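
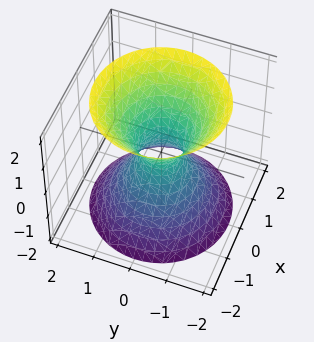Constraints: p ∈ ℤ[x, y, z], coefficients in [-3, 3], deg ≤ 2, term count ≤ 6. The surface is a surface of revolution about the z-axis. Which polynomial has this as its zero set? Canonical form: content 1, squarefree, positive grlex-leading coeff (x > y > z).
The degree is 2 — no degree-1 surface has this shape.
Symmetries: rotational symmetry about the z-axis ⇒ p depends on x, y only through x² + y².
Observable constraints: a circular section at z = 1 has radius exactly 1; the surface avoids every integer z-axis point in the box.
Matching integer coefficients to the picture gives p.

3*x^2 + 3*y^2 - 2*z^2 - 1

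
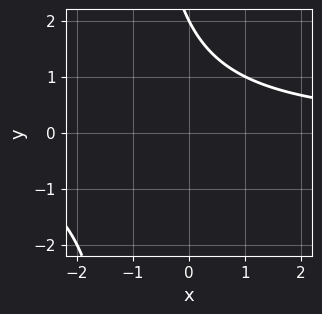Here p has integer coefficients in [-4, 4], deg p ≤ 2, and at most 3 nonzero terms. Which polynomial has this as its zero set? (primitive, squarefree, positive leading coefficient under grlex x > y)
(a) The degree is 2 — the shape is more complex than any degree-1 curve.
(b) From the axis intercepts and sections: it misses every integer gridline on the x-axis; it meets the y-axis at y = 2 (among the integer gridlines).
(c) The integer polynomial consistent with all of this is the stated p.

x*y + y - 2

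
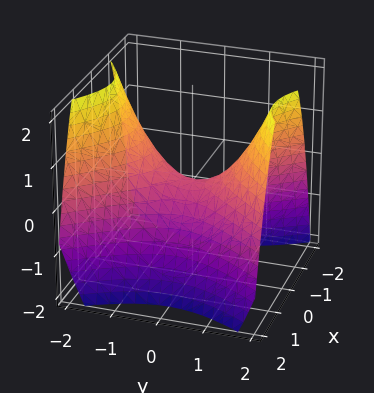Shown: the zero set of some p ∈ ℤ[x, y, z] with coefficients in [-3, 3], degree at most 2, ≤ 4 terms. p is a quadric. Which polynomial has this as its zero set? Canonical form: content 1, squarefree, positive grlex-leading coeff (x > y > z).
(a) The degree is 2 — a saddle surface; a quadric.
(b) Symmetries: mirror symmetry x ↦ −x ⇒ only even powers of x; it's symmetric under y → −y, forcing even powers of y.
(c) From the visible intercepts: it crosses the y-axis at the gridline y = 0; one z-axis crossing is at z = 0; it crosses the x-axis at the gridline x = 0.
(d) Together with the visible shape, these determine p as stated.

3*x^2 - 2*y^2 + 3*z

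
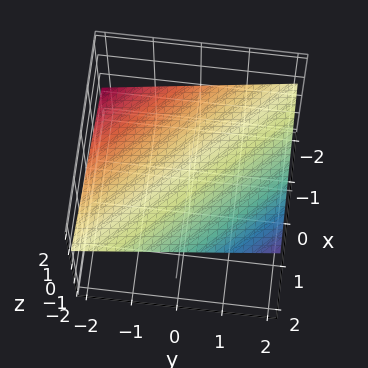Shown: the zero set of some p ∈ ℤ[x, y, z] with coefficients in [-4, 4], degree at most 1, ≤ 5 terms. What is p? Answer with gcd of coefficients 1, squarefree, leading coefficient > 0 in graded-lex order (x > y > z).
x + y - 3*z + 2

(a) Degree: the surface is flat (a plane), so deg p = 1.
(b) Reading off the gridlines: it crosses the x-axis at the gridline x = -2; one y-axis crossing is at y = -2.
(c) Assembling these constraints gives the stated polynomial.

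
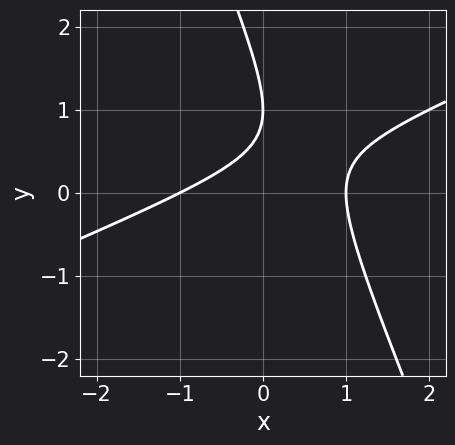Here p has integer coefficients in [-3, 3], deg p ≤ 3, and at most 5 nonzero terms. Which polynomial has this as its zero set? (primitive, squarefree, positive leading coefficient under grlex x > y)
x^2 - 2*x*y - y^2 + 2*y - 1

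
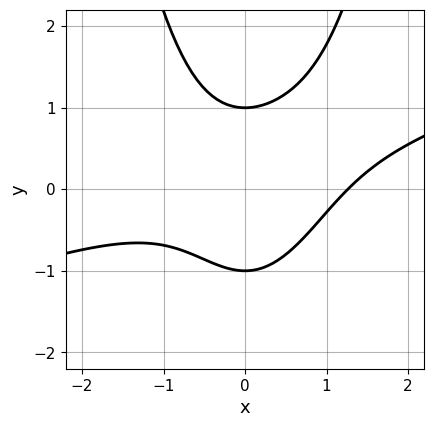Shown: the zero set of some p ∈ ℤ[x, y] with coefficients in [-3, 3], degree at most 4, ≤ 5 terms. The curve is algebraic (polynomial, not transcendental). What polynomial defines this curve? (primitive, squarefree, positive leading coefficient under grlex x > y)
x^3 - 3*x^2*y + 2*y^2 - 2

First, the degree is 3 — the shape is more complex than any degree-2 curve.
Then, from the axis intercepts and sections: among the integer gridlines, it crosses the y-axis at y ∈ {-1, 1}.
Finally, assembling these constraints gives the stated polynomial.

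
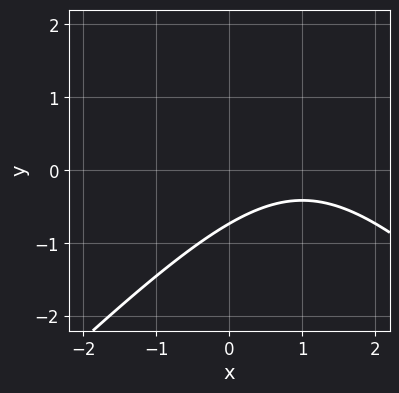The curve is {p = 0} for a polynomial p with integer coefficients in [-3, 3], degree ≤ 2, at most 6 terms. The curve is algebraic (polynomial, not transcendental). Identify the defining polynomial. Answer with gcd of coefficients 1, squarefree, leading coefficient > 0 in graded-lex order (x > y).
x^2 - y^2 - 2*x + 2*y + 2

1. Degree: no degree-1 curve has this shape, so deg p = 2.
2. Reading off the gridlines: the curve avoids every integer x-axis point in the box.
3. Assembling these constraints gives the stated polynomial.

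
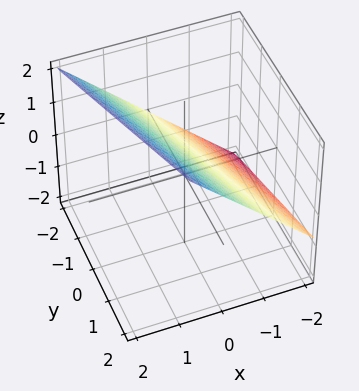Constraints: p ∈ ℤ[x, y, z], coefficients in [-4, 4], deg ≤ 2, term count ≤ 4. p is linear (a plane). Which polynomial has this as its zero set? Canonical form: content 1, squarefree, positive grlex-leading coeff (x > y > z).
1. deg p = 1. Every cross-section is a straight line — this is a plane.
2. Observable constraints: it crosses the y-axis at the gridline y = -2.
3. Matching integer coefficients to the picture gives p.

3*x + y - 3*z + 2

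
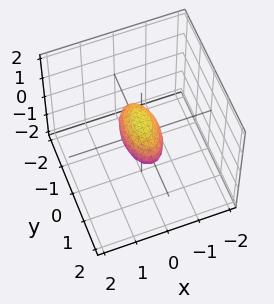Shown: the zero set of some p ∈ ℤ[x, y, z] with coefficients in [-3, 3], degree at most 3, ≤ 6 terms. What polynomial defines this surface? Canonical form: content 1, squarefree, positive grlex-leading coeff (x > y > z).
3*x^2 + y^2 + 2*z^2 - 1

1. The degree is 2 — bounded and convex; a quadric.
2. Symmetries: it's symmetric under x → −x, forcing even powers of x; it's symmetric under y → −y, forcing even powers of y; mirror symmetry z ↦ −z ⇒ only even powers of z.
3. Reading off the gridlines: among the integer gridlines, it crosses the y-axis at y ∈ {-1, 1}.
4. These observations pin down the coefficients.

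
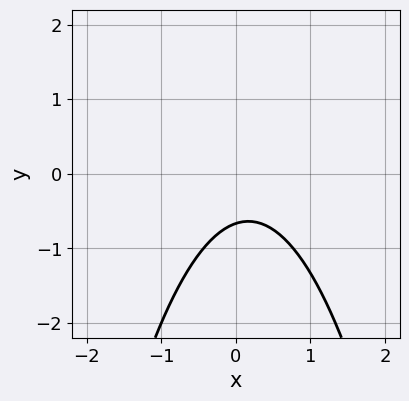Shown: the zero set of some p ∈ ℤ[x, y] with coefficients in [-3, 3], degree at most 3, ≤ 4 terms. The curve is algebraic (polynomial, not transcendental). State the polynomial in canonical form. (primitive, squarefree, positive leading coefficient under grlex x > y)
First, degree: no degree-1 curve has this shape, so deg p = 2.
Then, reading off the gridlines: it misses every integer gridline on the x-axis.
Finally, assembling these constraints gives the stated polynomial.

3*x^2 - x + 3*y + 2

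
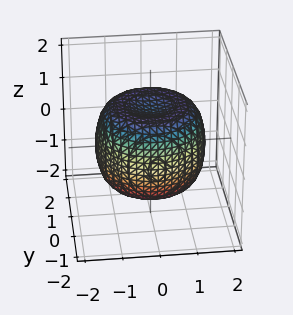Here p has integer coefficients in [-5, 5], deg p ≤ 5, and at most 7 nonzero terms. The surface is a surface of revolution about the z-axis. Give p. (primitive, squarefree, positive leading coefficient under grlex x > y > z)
2*x^4 + 4*x^2*y^2 + 2*y^4 - 3*x^2 - 3*y^2 + 3*z^2 - 3

(a) The degree is 4 — no degree-3 surface has this shape.
(b) Symmetry: every cross-section ⟂ z is a circle, so x, y appear only via x² + y².
(c) From the axis intercepts and sections: a circular section at z = -1 has radius between 1 and 2; among the integer gridlines, it crosses the z-axis at z ∈ {-1, 1}.
(d) The integer polynomial consistent with all of this is the stated p.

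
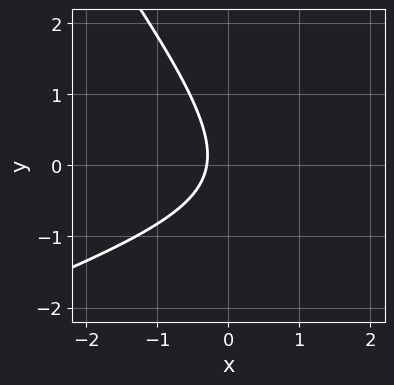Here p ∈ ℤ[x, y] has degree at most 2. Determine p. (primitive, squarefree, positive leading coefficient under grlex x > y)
(a) The degree is 2 — no degree-1 curve has this shape.
(b) Reading off the gridlines: it misses every integer gridline on the y-axis.
(c) The integer polynomial consistent with all of this is the stated p.

x^2 - 2*x*y - 2*y^2 - 3*x - 1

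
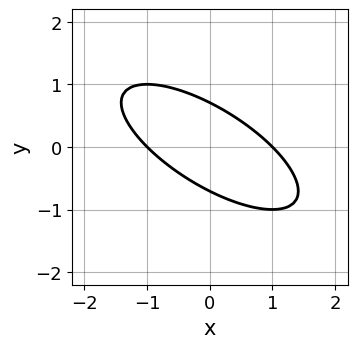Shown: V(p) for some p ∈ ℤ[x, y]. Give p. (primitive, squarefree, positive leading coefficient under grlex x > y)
x^2 + 2*x*y + 2*y^2 - 1

First, the degree is 2 — the shape is more complex than any degree-1 curve.
Then, reading off the gridlines: among the integer gridlines, it crosses the x-axis at x ∈ {-1, 1}.
Finally, fitting integer coefficients to these (and the overall shape) gives p.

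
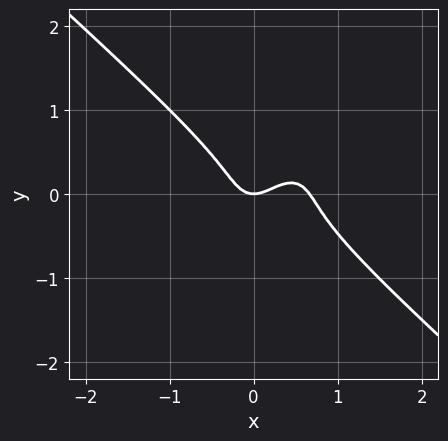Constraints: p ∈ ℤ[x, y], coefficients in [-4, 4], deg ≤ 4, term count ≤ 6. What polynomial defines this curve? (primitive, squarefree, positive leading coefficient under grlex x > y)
(a) deg p = 3. The shape is more complex than any degree-2 curve.
(b) Checking where it meets the axes: it crosses the y-axis at the gridline y = 0; one x-axis crossing is at x = 0.
(c) Solving for integer coefficients yields p as stated.

3*x^3 - x*y^2 + 3*y^3 - 2*x^2 + y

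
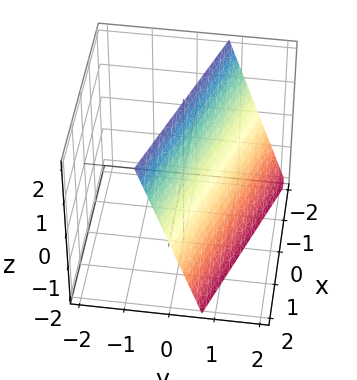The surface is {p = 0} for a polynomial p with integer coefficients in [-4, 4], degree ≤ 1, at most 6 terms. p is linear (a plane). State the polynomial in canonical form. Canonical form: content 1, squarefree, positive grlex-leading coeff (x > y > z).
(a) The degree is 1 — the surface is flat (a plane).
(b) Observable constraints: it meets the x-axis at x = 2 (among the integer gridlines); it crosses the z-axis at the gridline z = 2.
(c) Fitting integer coefficients to these (and the overall shape) gives p.

x + 3*y + z - 2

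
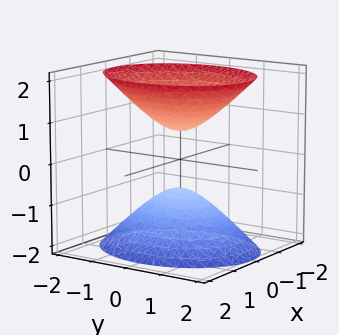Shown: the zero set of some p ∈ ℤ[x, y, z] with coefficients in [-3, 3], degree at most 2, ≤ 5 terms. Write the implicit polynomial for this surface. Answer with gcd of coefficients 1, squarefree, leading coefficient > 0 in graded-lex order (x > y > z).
3*x^2 + 2*y^2 - 2*z^2 + 1

First, I count 2 distinct pieces. They look like related sheets of one shape, so recover p as a whole.
Then, the degree is 2 — two sheets facing apart; a quadric.
Next, symmetries: mirror symmetry z ↦ −z ⇒ only even powers of z; mirror symmetry y ↦ −y ⇒ only even powers of y; mirror symmetry x ↦ −x ⇒ only even powers of x.
Then, against the integer gridlines: the surface avoids every integer y-axis point in the box; it misses every integer gridline on the x-axis.
Finally, assembling these constraints gives the stated polynomial.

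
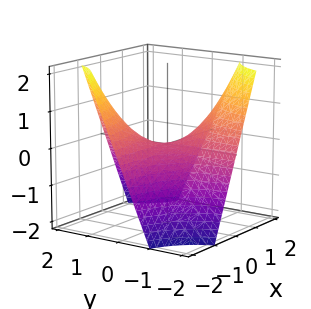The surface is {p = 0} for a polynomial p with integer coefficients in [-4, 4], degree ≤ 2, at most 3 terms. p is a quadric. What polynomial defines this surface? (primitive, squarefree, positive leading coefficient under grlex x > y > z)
Degree: a hyperbolic paraboloid; a quadric, so deg p = 2.
From the axis intercepts and sections: one z-axis crossing is at z = 0; every point of the y-axis in the box is on the surface; the visible x-axis segment lies entirely on the surface.
Assembling these constraints gives the stated polynomial.

x*y + z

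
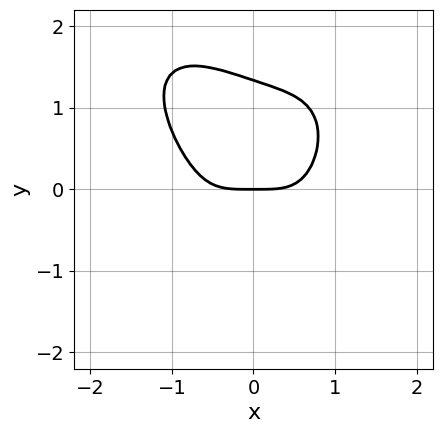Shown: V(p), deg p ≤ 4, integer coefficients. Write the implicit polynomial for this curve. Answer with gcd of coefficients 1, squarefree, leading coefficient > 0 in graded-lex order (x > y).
3*x^4 + 2*y^4 + 2*x*y^2 - y^3 - 3*y

First, degree: a generic line meets the curve in up to 4 points, so deg p = 4.
Next, observable constraints: it crosses the x-axis at the gridline x = 0; it meets the y-axis at y = 0 (among the integer gridlines).
Finally, together with the visible shape, these determine p as stated.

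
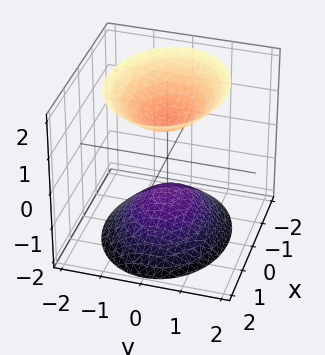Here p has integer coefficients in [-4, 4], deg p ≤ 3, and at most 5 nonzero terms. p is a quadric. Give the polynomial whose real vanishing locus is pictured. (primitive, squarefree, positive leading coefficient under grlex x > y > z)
(a) There are 2 components.
(b) The degree is 2 — two sheets facing apart; a quadric.
(c) Symmetries: the z ↦ −z reflection is a symmetry, so z appears only in even powers; it's symmetric under y → −y, forcing even powers of y; mirror symmetry x ↦ −x ⇒ only even powers of x.
(d) From the axis intercepts and sections: the z-axis gridline crossings are at z ∈ {-1, 1}; the surface avoids every integer x-axis point in the box; the surface avoids every integer y-axis point in the box.
(e) These observations pin down the coefficients.

2*x^2 + 3*y^2 - 2*z^2 + 2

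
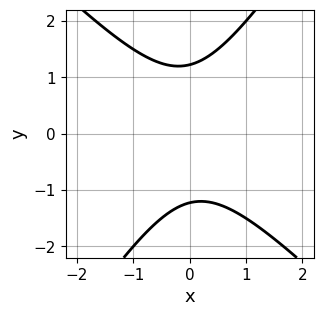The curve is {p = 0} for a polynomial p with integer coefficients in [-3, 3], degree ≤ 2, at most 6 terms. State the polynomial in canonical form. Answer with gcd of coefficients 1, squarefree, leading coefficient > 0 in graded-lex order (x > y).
3*x^2 + x*y - 2*y^2 + 3

(a) The degree is 2 — the shape is more complex than any degree-1 curve.
(b) From the visible intercepts: the curve avoids every integer x-axis point in the box.
(c) Solving for integer coefficients yields p as stated.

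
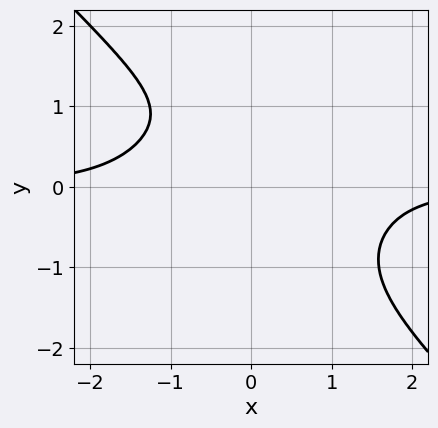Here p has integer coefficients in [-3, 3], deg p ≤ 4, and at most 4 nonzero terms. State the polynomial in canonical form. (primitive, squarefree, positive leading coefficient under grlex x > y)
(a) deg p = 4. No degree-3 curve has this shape.
(b) From the axis intercepts and sections: the curve avoids every integer x-axis point in the box; it misses every integer gridline on the y-axis.
(c) Together with the visible shape, these determine p as stated.

x^3*y + y^4 - y + 2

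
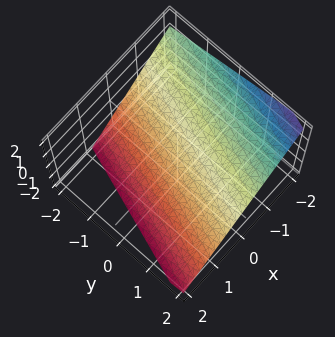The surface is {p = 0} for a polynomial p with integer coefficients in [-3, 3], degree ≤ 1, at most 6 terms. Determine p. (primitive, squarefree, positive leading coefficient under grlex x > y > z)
3*x - y + 3*z + 2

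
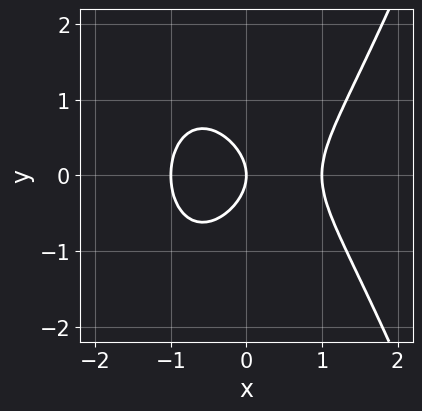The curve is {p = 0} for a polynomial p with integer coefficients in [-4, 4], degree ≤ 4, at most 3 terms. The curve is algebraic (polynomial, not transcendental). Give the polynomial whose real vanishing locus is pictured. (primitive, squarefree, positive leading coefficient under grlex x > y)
x^3 - y^2 - x

1. The degree is 3 — a generic line meets the curve in up to 3 points.
2. Symmetries: it's symmetric under y → −y, forcing even powers of y.
3. From the visible intercepts: it meets the y-axis at y = 0 (among the integer gridlines); among the integer gridlines, it crosses the x-axis at x ∈ {-1, 0, 1}.
4. Fitting integer coefficients to these (and the overall shape) gives p.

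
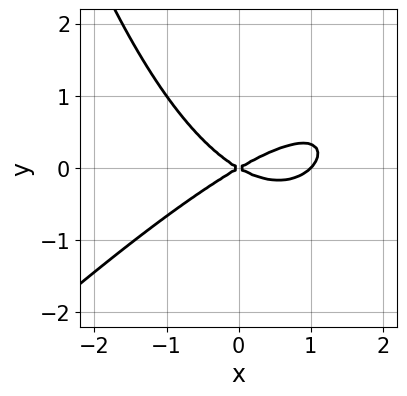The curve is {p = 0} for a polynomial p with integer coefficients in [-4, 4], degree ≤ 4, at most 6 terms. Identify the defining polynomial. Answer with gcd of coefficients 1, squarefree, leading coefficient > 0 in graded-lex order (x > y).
x^3 - x^2*y - x^2 + 3*y^2

First, the degree is 3 — the shape is more complex than any degree-2 curve.
Then, observable constraints: one y-axis crossing is at y = 0; among the integer gridlines, it crosses the x-axis at x ∈ {0, 1}.
Finally, these observations pin down the coefficients.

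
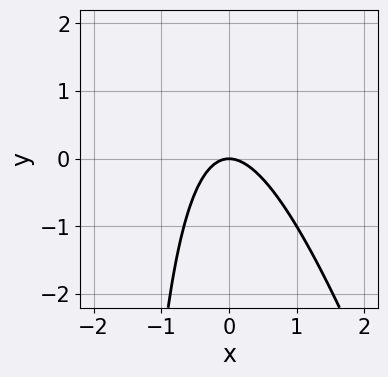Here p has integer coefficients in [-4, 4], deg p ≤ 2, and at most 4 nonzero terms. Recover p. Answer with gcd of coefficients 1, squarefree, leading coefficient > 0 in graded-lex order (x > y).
3*x^2 + x*y + 2*y

First, degree: a generic line meets the curve in up to 2 points, so deg p = 2.
Then, from the visible intercepts: one y-axis crossing is at y = 0; it crosses the x-axis at the gridline x = 0.
Finally, matching integer coefficients to the picture gives p.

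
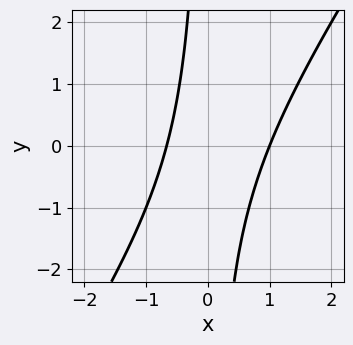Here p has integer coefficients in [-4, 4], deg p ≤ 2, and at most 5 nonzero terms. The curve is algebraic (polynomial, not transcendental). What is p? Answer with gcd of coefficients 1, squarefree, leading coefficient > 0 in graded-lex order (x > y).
(a) deg p = 2. The shape is more complex than any degree-1 curve.
(b) Observable constraints: the curve avoids every integer y-axis point in the box; it crosses the x-axis at the gridline x = 1.
(c) Fitting integer coefficients to these (and the overall shape) gives p.

3*x^2 - 2*x*y - x - 2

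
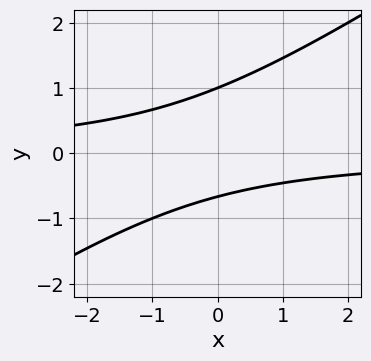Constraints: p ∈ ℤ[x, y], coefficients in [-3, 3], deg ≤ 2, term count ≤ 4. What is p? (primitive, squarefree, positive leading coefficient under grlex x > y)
2*x*y - 3*y^2 + y + 2

1. Degree: no degree-1 curve has this shape, so deg p = 2.
2. From the visible intercepts: it meets the y-axis at y = 1 (among the integer gridlines); no x-intercept at any integer in the box.
3. Assembling these constraints gives the stated polynomial.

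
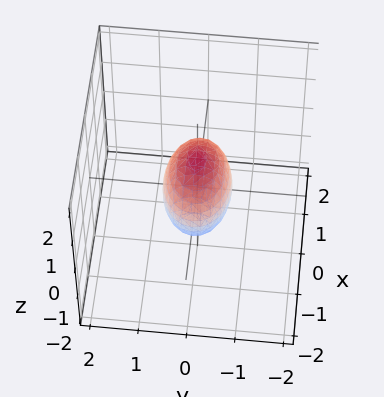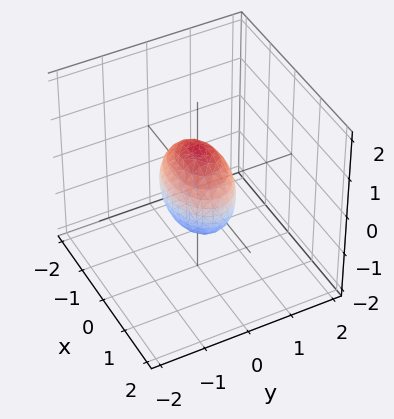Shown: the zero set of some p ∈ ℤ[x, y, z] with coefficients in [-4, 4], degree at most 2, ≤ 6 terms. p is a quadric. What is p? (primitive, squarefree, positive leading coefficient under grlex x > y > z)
First, the degree is 2 — bounded and convex; a quadric.
Then, symmetries: the y ↦ −y reflection is a symmetry, so y appears only in even powers; the z ↦ −z reflection is a symmetry, so z appears only in even powers; the x ↦ −x reflection is a symmetry, so x appears only in even powers.
Then, reading off the gridlines: the x-axis gridline crossings are at x ∈ {-1, 1}; the z-axis gridline crossings are at z ∈ {-1, 1}.
Finally, putting this together gives p.

x^2 + 2*y^2 + z^2 - 1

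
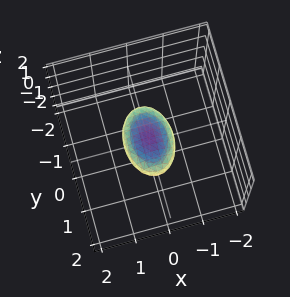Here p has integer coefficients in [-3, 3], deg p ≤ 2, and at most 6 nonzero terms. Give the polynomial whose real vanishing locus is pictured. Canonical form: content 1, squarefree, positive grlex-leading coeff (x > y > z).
2*x^2 + y^2 + 3*z^2 - 1

Degree: bounded and convex; a quadric, so deg p = 2.
Symmetries: the z ↦ −z reflection is a symmetry, so z appears only in even powers; the y ↦ −y reflection is a symmetry, so y appears only in even powers; the x ↦ −x reflection is a symmetry, so x appears only in even powers.
Checking where it meets the axes: among the integer gridlines, it crosses the y-axis at y ∈ {-1, 1}.
The integer polynomial consistent with all of this is the stated p.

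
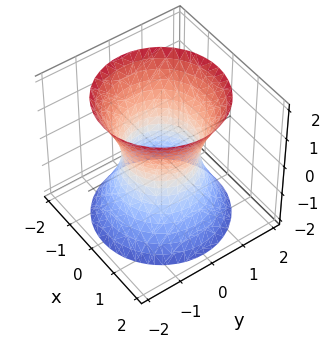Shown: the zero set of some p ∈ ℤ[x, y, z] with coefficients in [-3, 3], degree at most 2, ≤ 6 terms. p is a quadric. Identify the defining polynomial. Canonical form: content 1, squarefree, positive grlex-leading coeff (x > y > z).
2*x^2 + 2*y^2 - z^2 - 2

(a) The degree is 2 — one connected sheet with a waist; a quadric.
(b) Symmetries: mirror symmetry z ↦ −z ⇒ only even powers of z; rotational symmetry about the z-axis ⇒ p depends on x, y only through x² + y².
(c) Against the integer gridlines: it misses every integer gridline on the z-axis; the y-axis gridline crossings are at y ∈ {-1, 1}.
(d) Together with the visible shape, these determine p as stated. Check: (1, 0, 0) on the x-axis lies on the surface, and p(1, 0, 0) = 0. ✓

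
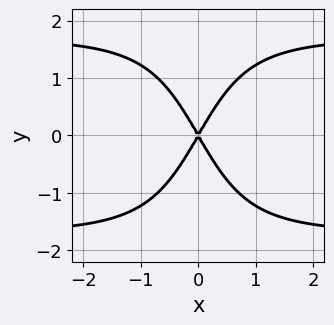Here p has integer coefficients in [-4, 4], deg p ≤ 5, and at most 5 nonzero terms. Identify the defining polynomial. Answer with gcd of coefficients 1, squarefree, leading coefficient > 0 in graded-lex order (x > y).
x^2*y^2 - 3*x^2 + y^2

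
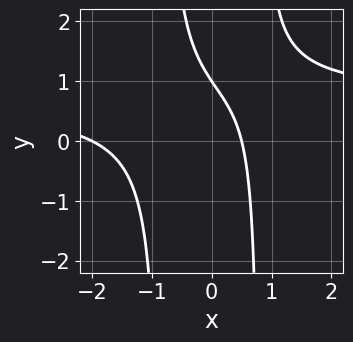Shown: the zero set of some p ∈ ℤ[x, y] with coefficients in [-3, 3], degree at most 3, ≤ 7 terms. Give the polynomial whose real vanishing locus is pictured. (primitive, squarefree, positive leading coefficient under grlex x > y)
3*x^2*y - 2*x^2 - 3*x - 2*y + 2

1. Degree: the shape is more complex than any degree-2 curve, so deg p = 3.
2. From the visible intercepts: it crosses the x-axis at the gridline x = -2; it meets the y-axis at y = 1 (among the integer gridlines).
3. Together with the visible shape, these determine p as stated.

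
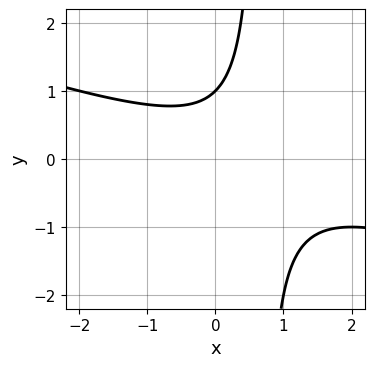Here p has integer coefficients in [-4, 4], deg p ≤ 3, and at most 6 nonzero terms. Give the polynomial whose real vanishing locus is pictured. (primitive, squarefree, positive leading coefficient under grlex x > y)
x^2 + 3*x*y - x - 2*y + 2

(a) The degree is 2 — the shape is more complex than any degree-1 curve.
(b) Observable constraints: the curve avoids every integer x-axis point in the box; it crosses the y-axis at the gridline y = 1.
(c) Together with the visible shape, these determine p as stated.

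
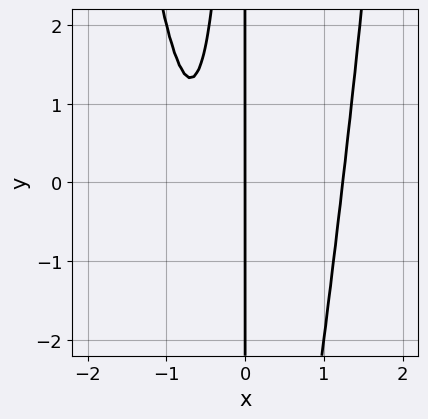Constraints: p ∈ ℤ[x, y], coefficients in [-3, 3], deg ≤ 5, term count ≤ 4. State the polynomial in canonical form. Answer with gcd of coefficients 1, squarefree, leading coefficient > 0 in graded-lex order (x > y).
(a) The degree is 4 — a generic line meets the curve in up to 4 points.
(b) Checking where it meets the axes: it crosses the x-axis at the gridline x = 0; every point of the y-axis in the box is on the curve.
(c) Together with the visible shape, these determine p as stated.

3*x^4 - x^2*y - 3*x^2 - 2*x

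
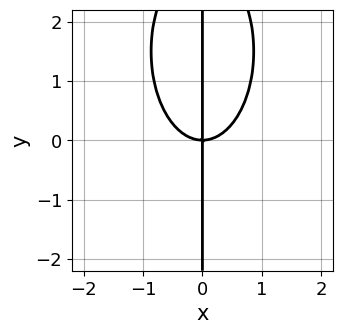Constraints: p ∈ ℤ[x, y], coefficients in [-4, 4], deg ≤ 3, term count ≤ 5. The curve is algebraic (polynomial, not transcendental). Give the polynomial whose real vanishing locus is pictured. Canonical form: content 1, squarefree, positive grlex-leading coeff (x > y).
3*x^3 + x*y^2 - 3*x*y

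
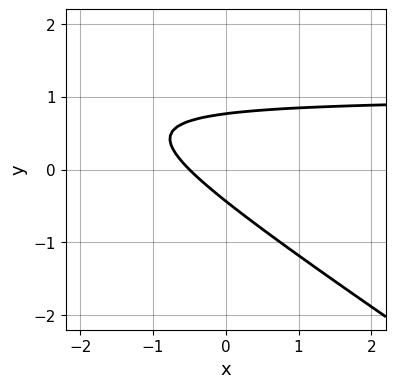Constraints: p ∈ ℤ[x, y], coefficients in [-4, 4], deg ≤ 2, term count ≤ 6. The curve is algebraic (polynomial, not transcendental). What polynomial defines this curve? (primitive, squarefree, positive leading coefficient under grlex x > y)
2*x*y + 3*y^2 - 2*x - y - 1

The degree is 2 — no degree-1 curve has this shape.
The integer polynomial consistent with all of this is the stated p.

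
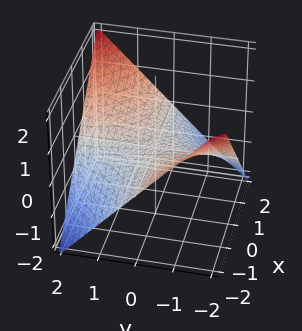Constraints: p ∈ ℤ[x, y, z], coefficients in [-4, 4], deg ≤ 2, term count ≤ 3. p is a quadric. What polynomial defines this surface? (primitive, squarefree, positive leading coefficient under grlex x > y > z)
x*y - 2*z

The degree is 2 — a hyperbolic paraboloid; a quadric.
Reading off the gridlines: every point of the y-axis in the box is on the surface; one z-axis crossing is at z = 0.
Solving for integer coefficients yields p as stated. Check: (1, 0, 0) on the x-axis lies on the surface, and p(1, 0, 0) = 0. ✓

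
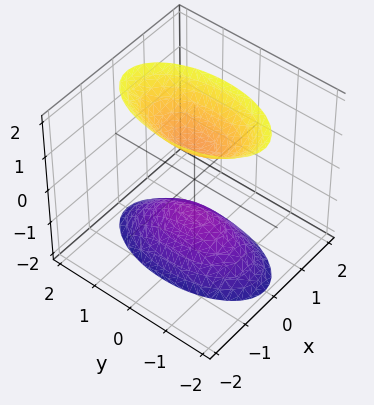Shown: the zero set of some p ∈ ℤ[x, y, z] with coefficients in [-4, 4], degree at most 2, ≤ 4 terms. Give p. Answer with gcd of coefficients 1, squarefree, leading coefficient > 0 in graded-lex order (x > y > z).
3*x^2 + y^2 - z^2 + 1

(a) There are 2 components.
(b) deg p = 2.
(c) Symmetries: mirror symmetry z ↦ −z ⇒ only even powers of z; it's symmetric under x → −x, forcing even powers of x; mirror symmetry y ↦ −y ⇒ only even powers of y.
(d) Checking where it meets the axes: the z-axis gridline crossings are at z ∈ {-1, 1}; it misses every integer gridline on the x-axis.
(e) Together with the visible shape, these determine p as stated.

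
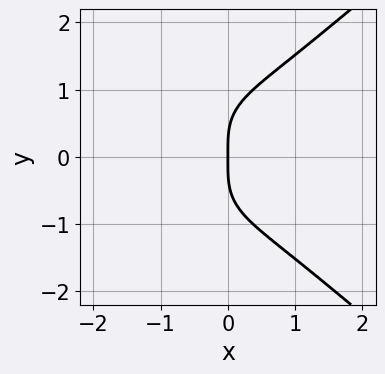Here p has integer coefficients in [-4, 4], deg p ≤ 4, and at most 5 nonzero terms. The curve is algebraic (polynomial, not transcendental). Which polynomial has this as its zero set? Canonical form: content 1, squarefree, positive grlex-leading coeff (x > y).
x^4 - 2*y^4 + 2*x^3 + 2*x*y^2 + 3*x

deg p = 4. A generic line meets the curve in up to 4 points.
Symmetries: mirror symmetry y ↦ −y ⇒ only even powers of y.
Reading off the gridlines: one x-axis crossing is at x = 0; it meets the y-axis at y = 0 (among the integer gridlines).
Solving for integer coefficients yields p as stated.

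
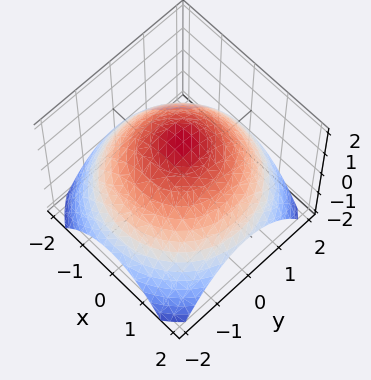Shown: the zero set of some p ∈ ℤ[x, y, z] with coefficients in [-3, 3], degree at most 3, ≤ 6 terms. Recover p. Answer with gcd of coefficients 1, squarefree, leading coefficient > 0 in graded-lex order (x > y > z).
1. Degree: no degree-1 surface has this shape, so deg p = 2.
2. Symmetries: rotational symmetry about the z-axis ⇒ p depends on x, y only through x² + y².
3. From the visible intercepts: a circular section at z = 0 has radius between 1 and 2.
4. The integer polynomial consistent with all of this is the stated p.

x^2 + y^2 + 2*z - 3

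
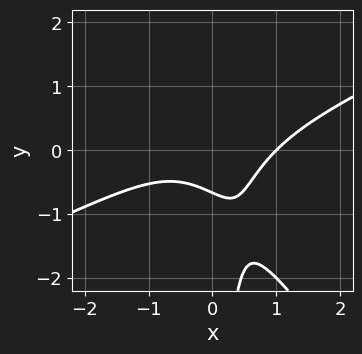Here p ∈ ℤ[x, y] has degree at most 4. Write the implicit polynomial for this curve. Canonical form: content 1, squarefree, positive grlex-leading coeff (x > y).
1. The degree is 3 — the shape is more complex than any degree-2 curve.
2. Checking where it meets the axes: one x-axis crossing is at x = 1.
3. Matching integer coefficients to the picture gives p.

2*x^3 - 3*x^2*y - 3*x*y^2 - 3*y - 2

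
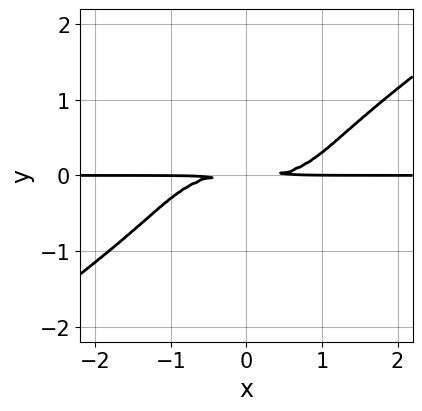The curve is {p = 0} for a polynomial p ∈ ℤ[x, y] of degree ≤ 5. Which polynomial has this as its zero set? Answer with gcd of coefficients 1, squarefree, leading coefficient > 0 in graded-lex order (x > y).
x^3*y - 3*y^4 - 3*y^2

First, deg p = 4.
Next, observable constraints: every point of the x-axis in the box is on the curve.
Finally, the integer polynomial consistent with all of this is the stated p.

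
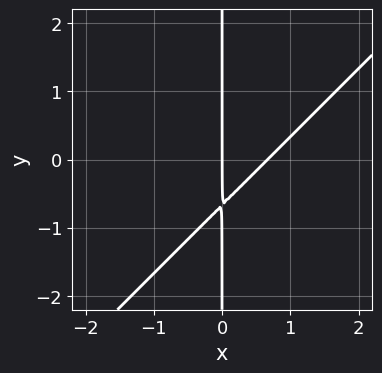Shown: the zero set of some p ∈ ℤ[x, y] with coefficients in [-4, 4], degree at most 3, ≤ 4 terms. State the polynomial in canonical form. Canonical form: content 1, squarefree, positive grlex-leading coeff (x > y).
3*x^2 - 3*x*y - 2*x

(a) Degree: no degree-1 curve has this shape, so deg p = 2.
(b) Against the integer gridlines: the visible y-axis segment lies entirely on the curve; it meets the x-axis at x = 0 (among the integer gridlines).
(c) Together with the visible shape, these determine p as stated.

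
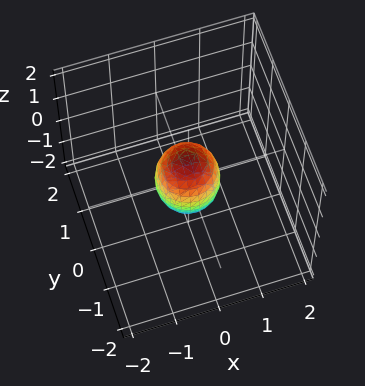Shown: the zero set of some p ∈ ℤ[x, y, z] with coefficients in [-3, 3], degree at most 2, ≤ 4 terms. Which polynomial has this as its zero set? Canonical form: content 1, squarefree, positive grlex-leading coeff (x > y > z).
2*x^2 + 2*y^2 + z^2 - 1

The degree is 2 — a closed, bounded, convex surface; a quadric.
Symmetries: rotational symmetry about the z-axis ⇒ p depends on x, y only through x² + y²; it's symmetric under z → −z, forcing even powers of z.
From the axis intercepts and sections: a circular section at z = 0 has radius between 0 and 1; the z-axis gridline crossings are at z ∈ {-1, 1}.
Matching integer coefficients to the picture gives p.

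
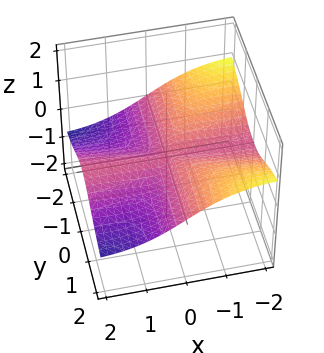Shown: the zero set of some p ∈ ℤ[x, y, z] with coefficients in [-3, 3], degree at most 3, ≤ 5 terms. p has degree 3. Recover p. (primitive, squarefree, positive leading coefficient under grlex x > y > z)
First, degree: no degree-2 surface has this shape, so deg p = 3.
Next, from the visible intercepts: the visible x-axis segment lies entirely on the surface; the visible y-axis segment lies entirely on the surface; it crosses the z-axis at the gridline z = 0.
Finally, these observations pin down the coefficients.

2*x^2*z + 2*x*y^2 + 3*y^2*z + z^3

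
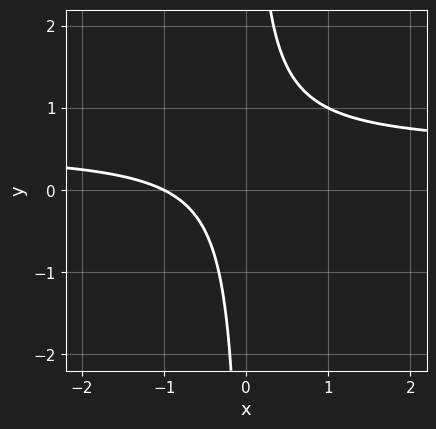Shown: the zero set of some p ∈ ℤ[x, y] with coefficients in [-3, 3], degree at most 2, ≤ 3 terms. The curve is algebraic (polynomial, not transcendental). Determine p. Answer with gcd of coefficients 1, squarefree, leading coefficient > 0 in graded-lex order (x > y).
(a) The degree is 2 — a generic line meets the curve in up to 2 points.
(b) Against the integer gridlines: one x-axis crossing is at x = -1; no y-intercept at any integer in the box.
(c) Together with the visible shape, these determine p as stated.

2*x*y - x - 1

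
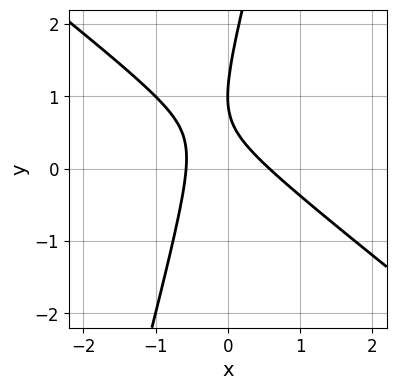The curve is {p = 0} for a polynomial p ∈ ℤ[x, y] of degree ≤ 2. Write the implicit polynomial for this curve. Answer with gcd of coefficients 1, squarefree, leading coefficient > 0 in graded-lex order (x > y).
deg p = 2. A generic line meets the curve in up to 2 points.
Checking where it meets the axes: one y-axis crossing is at y = 1.
Together with the visible shape, these determine p as stated.

3*x^2 + 3*x*y - y^2 + 2*y - 1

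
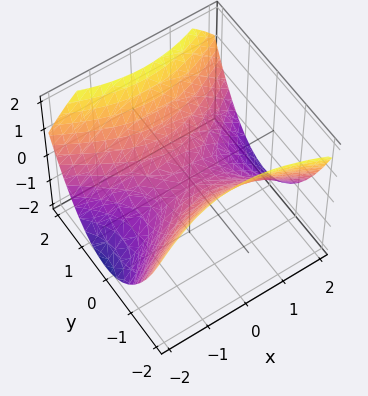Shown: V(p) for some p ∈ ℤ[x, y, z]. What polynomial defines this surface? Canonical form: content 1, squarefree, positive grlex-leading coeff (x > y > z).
deg p = 2. A hyperbolic paraboloid; a quadric.
Symmetries: mirror symmetry x ↦ −x ⇒ only even powers of x; it's symmetric under y → −y, forcing even powers of y.
Checking where it meets the axes: it crosses the y-axis at the gridline y = 0; one x-axis crossing is at x = 0; it crosses the z-axis at the gridline z = 0.
Assembling these constraints gives the stated polynomial.

x^2 - 2*y^2 + 3*z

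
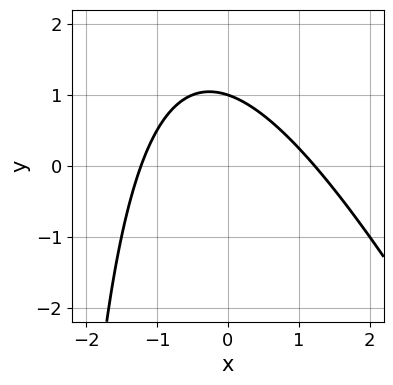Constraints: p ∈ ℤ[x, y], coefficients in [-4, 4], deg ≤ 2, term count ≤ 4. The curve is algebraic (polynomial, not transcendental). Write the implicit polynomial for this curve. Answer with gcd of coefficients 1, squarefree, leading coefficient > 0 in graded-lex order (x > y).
2*x^2 + x*y + 3*y - 3

1. Degree: the shape is more complex than any degree-1 curve, so deg p = 2.
2. Reading off the gridlines: one y-axis crossing is at y = 1.
3. The integer polynomial consistent with all of this is the stated p.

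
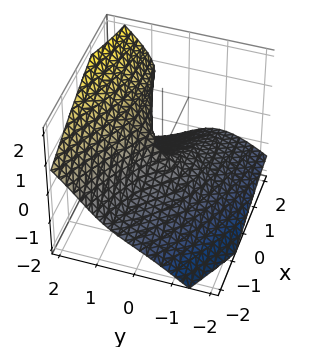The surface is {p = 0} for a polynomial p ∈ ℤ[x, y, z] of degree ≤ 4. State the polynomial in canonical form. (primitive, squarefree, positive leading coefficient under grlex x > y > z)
(a) deg p = 3.
(b) From the visible intercepts: it crosses the x-axis at the gridline x = 0; one y-axis crossing is at y = 0; it meets the z-axis at z = 0 (among the integer gridlines).
(c) These observations pin down the coefficients.

3*x*y*z + 2*y^3 - 3*z^3 - x^2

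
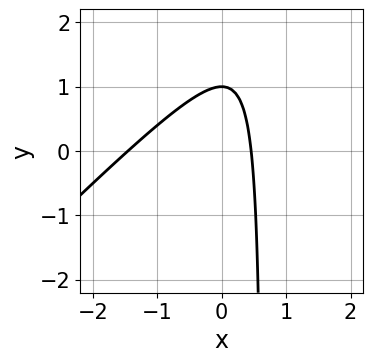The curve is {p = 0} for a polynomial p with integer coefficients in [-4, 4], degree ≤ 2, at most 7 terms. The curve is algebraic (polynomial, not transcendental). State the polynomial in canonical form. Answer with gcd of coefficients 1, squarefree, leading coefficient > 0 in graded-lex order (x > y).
3*x^2 - 3*x*y + 3*x + 2*y - 2

Degree: no degree-1 curve has this shape, so deg p = 2.
Observable constraints: it crosses the y-axis at the gridline y = 1.
These observations pin down the coefficients.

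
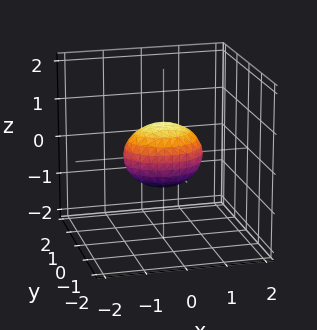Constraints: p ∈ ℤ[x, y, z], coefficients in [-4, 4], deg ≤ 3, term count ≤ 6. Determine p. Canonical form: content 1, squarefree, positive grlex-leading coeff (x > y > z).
2*x^2 + 3*y^2 + 3*z^2 - 2

deg p = 2. Bounded and convex; a quadric.
Symmetries: mirror symmetry y ↦ −y ⇒ only even powers of y; mirror symmetry x ↦ −x ⇒ only even powers of x; the z ↦ −z reflection is a symmetry, so z appears only in even powers.
From the visible intercepts: among the integer gridlines, it crosses the x-axis at x ∈ {-1, 1}.
Solving for integer coefficients yields p as stated.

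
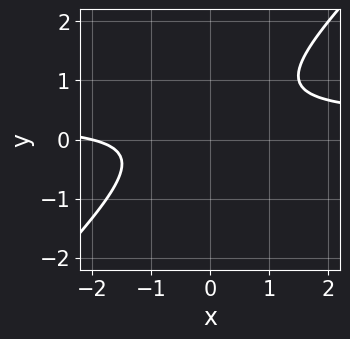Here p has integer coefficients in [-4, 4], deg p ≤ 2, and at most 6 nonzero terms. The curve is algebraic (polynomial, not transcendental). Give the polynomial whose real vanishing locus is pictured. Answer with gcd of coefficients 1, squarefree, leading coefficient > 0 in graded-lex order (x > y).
1. Degree: a generic line meets the curve in up to 2 points, so deg p = 2.
2. From the axis intercepts and sections: no y-intercept at any integer in the box; one x-axis crossing is at x = -2.
3. Fitting integer coefficients to these (and the overall shape) gives p.

3*x*y - 3*y^2 - x + 2*y - 2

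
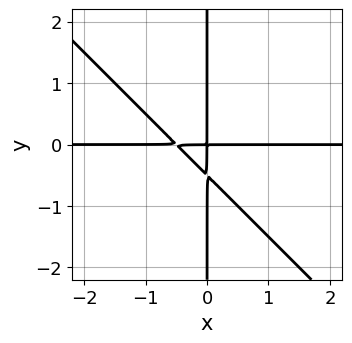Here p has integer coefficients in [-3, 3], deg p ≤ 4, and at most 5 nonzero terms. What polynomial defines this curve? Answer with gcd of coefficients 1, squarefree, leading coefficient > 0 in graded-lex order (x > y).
2*x^2*y + 2*x*y^2 + x*y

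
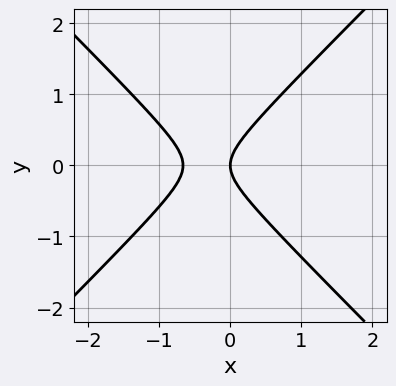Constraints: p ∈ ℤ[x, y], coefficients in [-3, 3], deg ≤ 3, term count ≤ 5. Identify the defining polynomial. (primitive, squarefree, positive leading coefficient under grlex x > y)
3*x^2 - 3*y^2 + 2*x

1. Degree: the shape is more complex than any degree-1 curve, so deg p = 2.
2. Symmetries: the y ↦ −y reflection is a symmetry, so y appears only in even powers.
3. Checking where it meets the axes: it crosses the y-axis at the gridline y = 0; it crosses the x-axis at the gridline x = 0.
4. These observations pin down the coefficients.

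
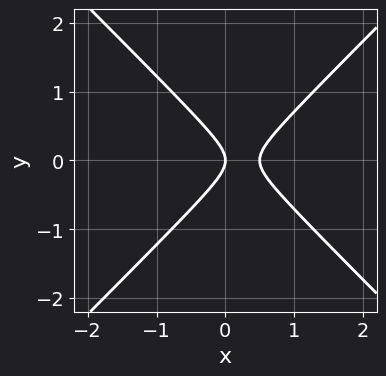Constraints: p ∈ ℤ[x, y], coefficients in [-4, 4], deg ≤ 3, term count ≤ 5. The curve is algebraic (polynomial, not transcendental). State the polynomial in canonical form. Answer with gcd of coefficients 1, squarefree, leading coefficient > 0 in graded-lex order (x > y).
(a) The degree is 2 — a generic line meets the curve in up to 2 points.
(b) Symmetries: mirror symmetry y ↦ −y ⇒ only even powers of y.
(c) From the axis intercepts and sections: it crosses the y-axis at the gridline y = 0; one x-axis crossing is at x = 0.
(d) These observations pin down the coefficients.

2*x^2 - 2*y^2 - x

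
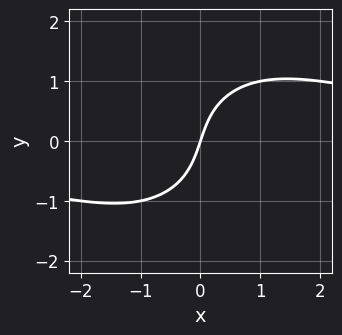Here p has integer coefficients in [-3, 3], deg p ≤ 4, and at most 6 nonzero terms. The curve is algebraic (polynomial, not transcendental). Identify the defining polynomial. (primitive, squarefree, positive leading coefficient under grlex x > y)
x^2*y + y^3 - 3*x + y

deg p = 3. No degree-2 curve has this shape.
Checking where it meets the axes: it crosses the y-axis at the gridline y = 0; it crosses the x-axis at the gridline x = 0.
Fitting integer coefficients to these (and the overall shape) gives p.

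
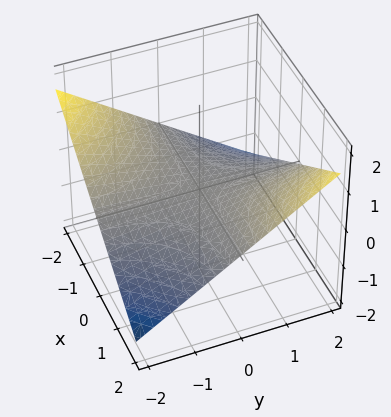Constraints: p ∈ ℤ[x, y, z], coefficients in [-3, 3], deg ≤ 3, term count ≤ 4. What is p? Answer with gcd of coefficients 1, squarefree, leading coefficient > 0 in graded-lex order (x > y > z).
x*y - 3*z

(a) Degree: a saddle surface; a quadric, so deg p = 2.
(b) Reading off the gridlines: the visible x-axis segment lies entirely on the surface; every point of the y-axis in the box is on the surface.
(c) Matching integer coefficients to the picture gives p.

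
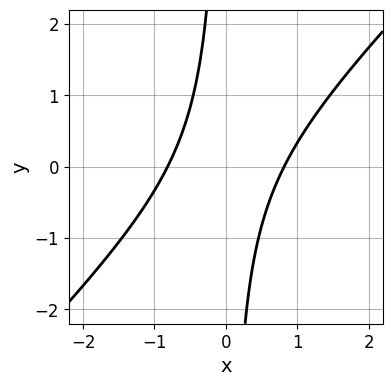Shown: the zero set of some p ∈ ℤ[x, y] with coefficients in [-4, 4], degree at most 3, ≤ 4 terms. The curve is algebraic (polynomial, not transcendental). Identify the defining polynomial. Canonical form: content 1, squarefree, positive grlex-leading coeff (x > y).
(a) The degree is 2 — no degree-1 curve has this shape.
(b) Against the integer gridlines: no y-intercept at any integer in the box.
(c) Putting this together gives p.

3*x^2 - 3*x*y - 2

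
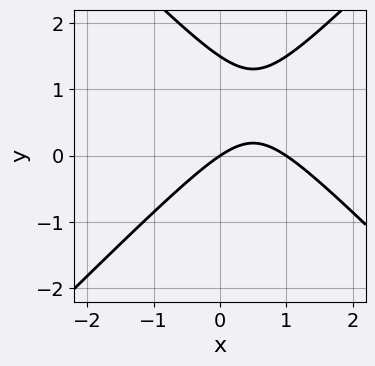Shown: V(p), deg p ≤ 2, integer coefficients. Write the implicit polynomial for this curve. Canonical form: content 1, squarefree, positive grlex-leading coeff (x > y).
2*x^2 - 2*y^2 - 2*x + 3*y

1. deg p = 2.
2. Checking where it meets the axes: it meets the y-axis at y = 0 (among the integer gridlines); the x-axis gridline crossings are at x ∈ {0, 1}.
3. Matching integer coefficients to the picture gives p.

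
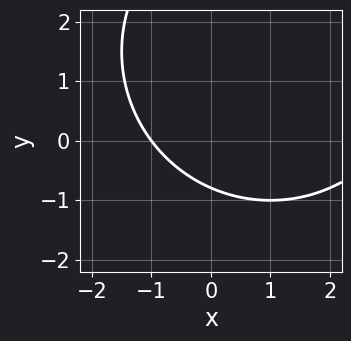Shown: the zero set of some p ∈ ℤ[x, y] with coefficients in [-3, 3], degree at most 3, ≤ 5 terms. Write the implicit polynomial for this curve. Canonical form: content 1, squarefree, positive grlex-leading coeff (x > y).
x^2 + y^2 - 2*x - 3*y - 3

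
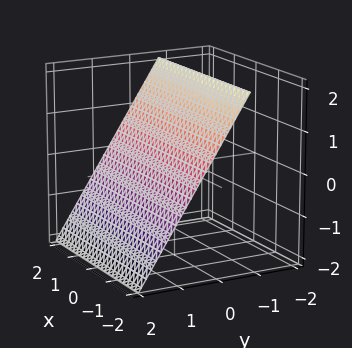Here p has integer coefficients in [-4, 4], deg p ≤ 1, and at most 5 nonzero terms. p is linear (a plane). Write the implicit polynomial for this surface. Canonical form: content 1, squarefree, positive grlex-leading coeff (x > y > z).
(a) deg p = 1. The surface is flat (a plane).
(b) Against the integer gridlines: it meets the z-axis at z = 1 (among the integer gridlines); it misses every integer gridline on the x-axis.
(c) Fitting integer coefficients to these (and the overall shape) gives p.

3*y + 2*z - 2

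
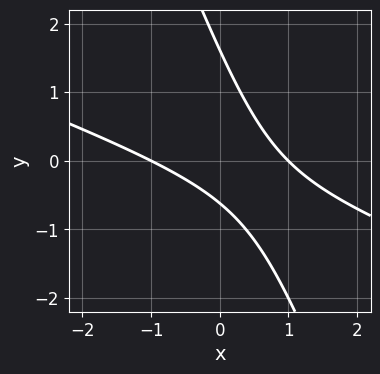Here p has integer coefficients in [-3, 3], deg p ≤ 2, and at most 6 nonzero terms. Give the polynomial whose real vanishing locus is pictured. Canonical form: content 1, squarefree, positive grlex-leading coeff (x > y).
(a) Degree: the shape is more complex than any degree-1 curve, so deg p = 2.
(b) Reading off the gridlines: among the integer gridlines, it crosses the x-axis at x ∈ {-1, 1}.
(c) Assembling these constraints gives the stated polynomial.

x^2 + 3*x*y + y^2 - y - 1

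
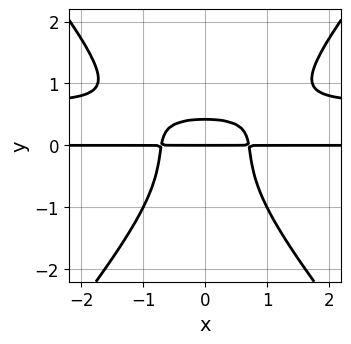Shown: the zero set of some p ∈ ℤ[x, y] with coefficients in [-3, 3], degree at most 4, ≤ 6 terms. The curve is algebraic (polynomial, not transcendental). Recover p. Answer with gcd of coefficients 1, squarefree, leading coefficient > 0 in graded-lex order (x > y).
3*x^2*y^2 - 2*y^4 - 2*x^2*y - 2*y^2 + y

(a) Degree: the shape is more complex than any degree-3 curve, so deg p = 4.
(b) Symmetries: mirror symmetry x ↦ −x ⇒ only even powers of x.
(c) From the axis intercepts and sections: every point of the x-axis in the box is on the curve; it crosses the y-axis at the gridline y = 0.
(d) Assembling these constraints gives the stated polynomial.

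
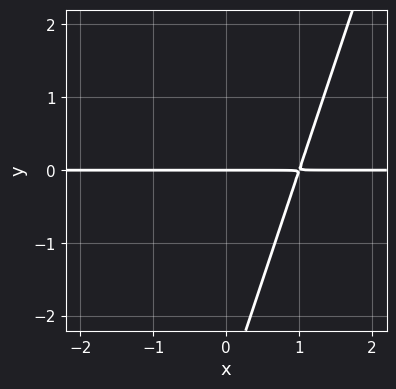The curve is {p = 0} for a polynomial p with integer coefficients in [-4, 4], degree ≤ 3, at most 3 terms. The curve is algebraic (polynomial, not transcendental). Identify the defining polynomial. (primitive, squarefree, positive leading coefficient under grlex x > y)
3*x*y - y^2 - 3*y

First, degree: the shape is more complex than any degree-1 curve, so deg p = 2.
Next, from the visible intercepts: the visible x-axis segment lies entirely on the curve; one y-axis crossing is at y = 0.
Finally, these observations pin down the coefficients.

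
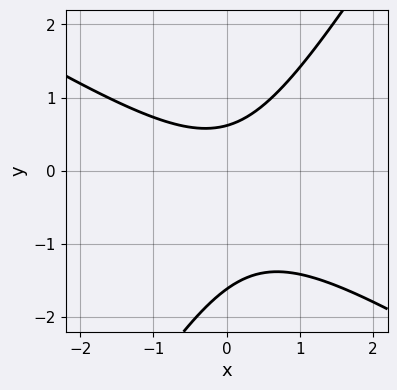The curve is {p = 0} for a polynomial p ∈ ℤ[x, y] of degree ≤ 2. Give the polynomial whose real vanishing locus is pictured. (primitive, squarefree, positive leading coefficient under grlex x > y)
x^2 + x*y - y^2 - y + 1

Degree: no degree-1 curve has this shape, so deg p = 2.
Against the integer gridlines: no x-intercept at any integer in the box.
Putting this together gives p.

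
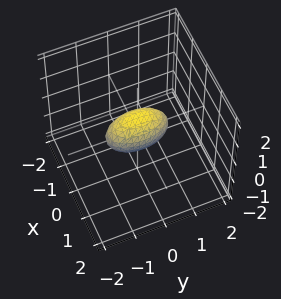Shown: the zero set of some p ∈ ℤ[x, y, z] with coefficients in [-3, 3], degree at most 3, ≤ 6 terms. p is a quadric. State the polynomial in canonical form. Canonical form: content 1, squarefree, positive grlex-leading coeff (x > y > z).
(a) deg p = 2.
(b) Symmetries: the x ↦ −x reflection is a symmetry, so x appears only in even powers; it's symmetric under z → −z, forcing even powers of z; the y ↦ −y reflection is a symmetry, so y appears only in even powers.
(c) Reading off the gridlines: among the integer gridlines, it crosses the y-axis at y ∈ {-1, 1}.
(d) Fitting integer coefficients to these (and the overall shape) gives p.

3*x^2 + y^2 + 2*z^2 - 1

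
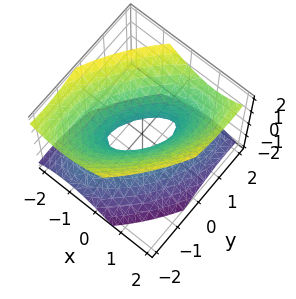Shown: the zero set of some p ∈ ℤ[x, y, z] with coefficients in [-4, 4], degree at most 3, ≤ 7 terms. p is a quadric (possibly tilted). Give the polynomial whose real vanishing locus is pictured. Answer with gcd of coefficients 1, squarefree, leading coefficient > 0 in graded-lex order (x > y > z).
3*x^2 - 3*x*y + 2*y^2 - 3*z^2 - 1

First, deg p = 2.
Next, observable constraints: it misses every integer gridline on the z-axis.
Finally, putting this together gives p.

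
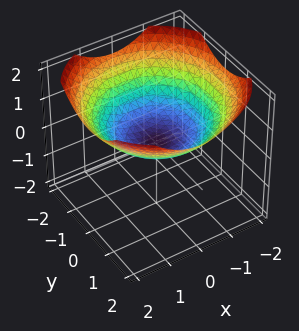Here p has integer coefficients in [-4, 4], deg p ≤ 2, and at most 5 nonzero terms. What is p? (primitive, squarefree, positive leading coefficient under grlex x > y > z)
First, deg p = 2. A single bowl opening along one axis; a quadric.
Then, by symmetry, the z-axis is an axis of rotation, so x and y enter only as x² + y².
Next, against the integer gridlines: it crosses the x-axis at the gridline x = 0; a circular section at z = 1 has radius between 1 and 2.
Finally, matching integer coefficients to the picture gives p.

x^2 + y^2 - 3*z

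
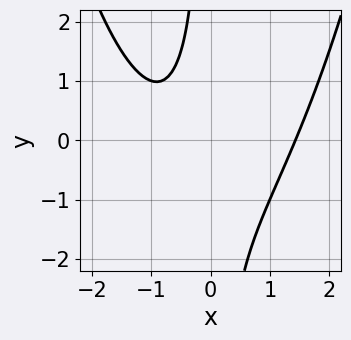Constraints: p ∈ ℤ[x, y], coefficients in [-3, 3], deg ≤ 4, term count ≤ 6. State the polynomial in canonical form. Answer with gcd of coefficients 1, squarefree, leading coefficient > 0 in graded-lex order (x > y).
deg p = 3.
Reading off the gridlines: the curve avoids every integer y-axis point in the box.
Putting this together gives p.

2*x^3 - 3*x*y - 2*x - 3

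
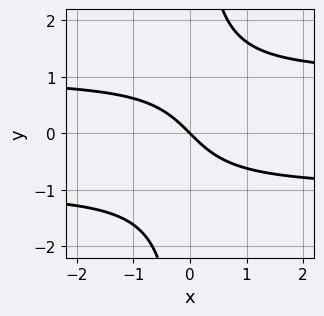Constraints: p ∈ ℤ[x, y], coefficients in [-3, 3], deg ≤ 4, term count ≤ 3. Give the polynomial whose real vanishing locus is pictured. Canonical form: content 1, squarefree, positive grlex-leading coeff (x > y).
1. The degree is 3 — no degree-2 curve has this shape.
2. Reading off the gridlines: it crosses the y-axis at the gridline y = 0; one x-axis crossing is at x = 0.
3. These observations pin down the coefficients.

x*y^2 - x - y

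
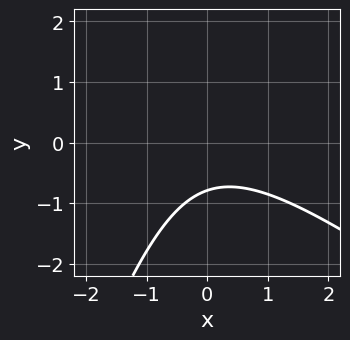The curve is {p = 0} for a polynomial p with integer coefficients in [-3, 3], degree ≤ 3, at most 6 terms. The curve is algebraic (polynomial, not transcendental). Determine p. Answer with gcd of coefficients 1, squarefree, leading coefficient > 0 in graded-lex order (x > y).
(a) The degree is 2 — the shape is more complex than any degree-1 curve.
(b) From the visible intercepts: no x-intercept at any integer in the box.
(c) Fitting integer coefficients to these (and the overall shape) gives p.

2*x^2 + 2*x*y - y^2 + 3*y + 3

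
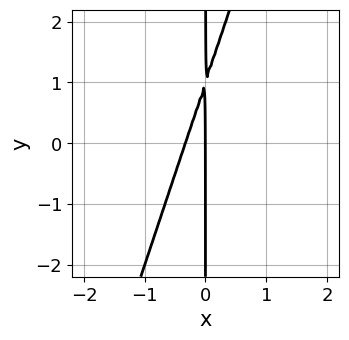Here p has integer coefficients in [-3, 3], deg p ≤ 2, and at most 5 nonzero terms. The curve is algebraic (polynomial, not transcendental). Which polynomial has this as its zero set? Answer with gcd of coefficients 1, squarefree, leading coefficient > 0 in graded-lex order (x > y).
3*x^2 - x*y + x

The degree is 2 — a generic line meets the curve in up to 2 points.
From the axis intercepts and sections: every point of the y-axis in the box is on the curve; one x-axis crossing is at x = 0.
Assembling these constraints gives the stated polynomial.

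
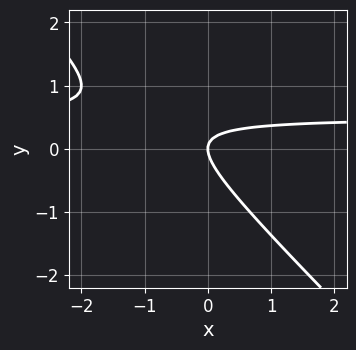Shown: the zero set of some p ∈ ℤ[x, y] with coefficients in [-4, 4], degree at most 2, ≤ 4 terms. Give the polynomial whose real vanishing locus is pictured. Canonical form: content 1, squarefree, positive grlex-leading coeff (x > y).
(a) The degree is 2 — the shape is more complex than any degree-1 curve.
(b) From the visible intercepts: it crosses the x-axis at the gridline x = 0; it meets the y-axis at y = 0 (among the integer gridlines).
(c) Assembling these constraints gives the stated polynomial.

2*x*y + 2*y^2 - x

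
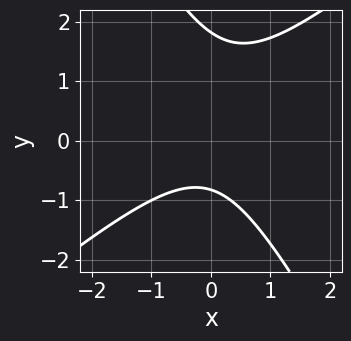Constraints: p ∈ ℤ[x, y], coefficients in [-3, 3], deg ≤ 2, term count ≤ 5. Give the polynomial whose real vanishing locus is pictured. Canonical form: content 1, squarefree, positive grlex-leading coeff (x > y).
deg p = 2.
From the axis intercepts and sections: no x-intercept at any integer in the box.
Solving for integer coefficients yields p as stated.

3*x^2 - 2*x*y - 2*y^2 + 2*y + 3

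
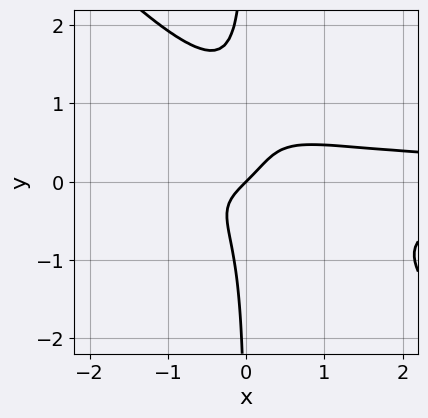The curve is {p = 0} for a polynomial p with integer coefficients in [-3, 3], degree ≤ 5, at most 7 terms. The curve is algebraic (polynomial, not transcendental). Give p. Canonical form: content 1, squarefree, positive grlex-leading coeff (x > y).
3*x^2*y^2 + 3*x*y^3 - 2*x*y^2 - x + y

(a) deg p = 4. The shape is more complex than any degree-3 curve.
(b) Against the integer gridlines: it meets the x-axis at x = 0 (among the integer gridlines); it meets the y-axis at y = 0 (among the integer gridlines).
(c) Matching integer coefficients to the picture gives p.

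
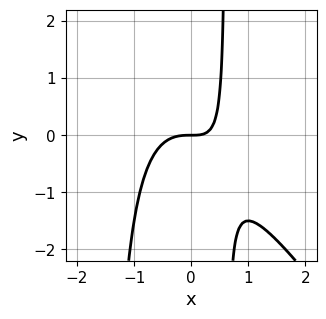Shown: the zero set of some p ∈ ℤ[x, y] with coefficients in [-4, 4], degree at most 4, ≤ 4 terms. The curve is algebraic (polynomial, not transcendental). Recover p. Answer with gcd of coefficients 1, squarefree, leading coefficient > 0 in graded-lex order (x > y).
3*x^3 + 2*x^2*y + 2*x*y - 2*y

First, the degree is 3 — a generic line meets the curve in up to 3 points.
Then, observable constraints: it crosses the y-axis at the gridline y = 0; it meets the x-axis at x = 0 (among the integer gridlines).
Finally, these observations pin down the coefficients.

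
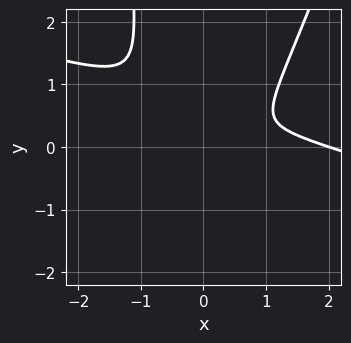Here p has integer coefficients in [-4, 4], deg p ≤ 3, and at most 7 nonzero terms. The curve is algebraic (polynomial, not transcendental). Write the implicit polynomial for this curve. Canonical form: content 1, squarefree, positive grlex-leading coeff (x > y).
x^3 + 3*x^2*y - x*y^2 - 2*x^2 - 2*y^2

First, the degree is 3 — the shape is more complex than any degree-2 curve.
Then, against the integer gridlines: it meets the x-axis at x = 2 (among the integer gridlines).
Finally, these observations pin down the coefficients.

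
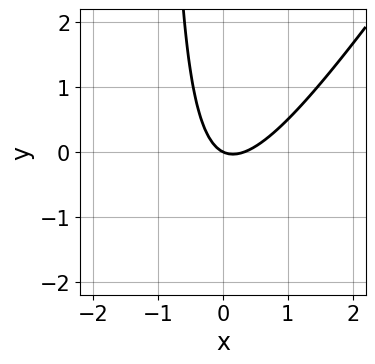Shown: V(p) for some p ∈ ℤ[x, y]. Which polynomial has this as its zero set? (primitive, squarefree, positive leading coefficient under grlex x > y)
1. Degree: a generic line meets the curve in up to 2 points, so deg p = 2.
2. Observable constraints: one x-axis crossing is at x = 0; one y-axis crossing is at y = 0.
3. Putting this together gives p.

3*x^2 - 2*x*y - x - 2*y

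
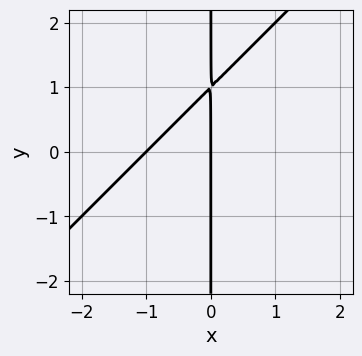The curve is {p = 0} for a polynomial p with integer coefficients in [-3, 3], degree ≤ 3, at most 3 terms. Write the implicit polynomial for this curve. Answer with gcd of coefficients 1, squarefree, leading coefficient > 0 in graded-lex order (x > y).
x^2 - x*y + x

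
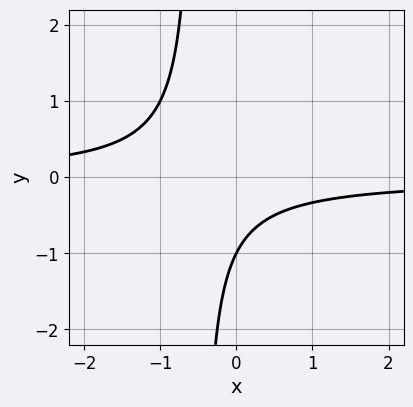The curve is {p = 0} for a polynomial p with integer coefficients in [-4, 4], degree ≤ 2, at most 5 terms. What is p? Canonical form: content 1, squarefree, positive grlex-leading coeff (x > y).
1. Degree: a generic line meets the curve in up to 2 points, so deg p = 2.
2. From the visible intercepts: one y-axis crossing is at y = -1; no x-intercept at any integer in the box.
3. These observations pin down the coefficients.

2*x*y + y + 1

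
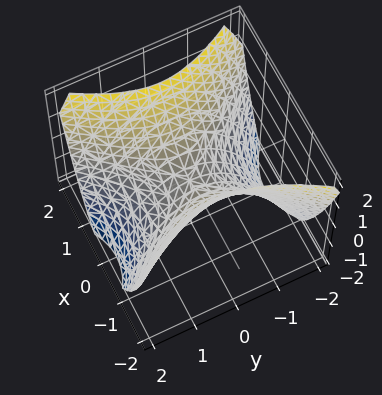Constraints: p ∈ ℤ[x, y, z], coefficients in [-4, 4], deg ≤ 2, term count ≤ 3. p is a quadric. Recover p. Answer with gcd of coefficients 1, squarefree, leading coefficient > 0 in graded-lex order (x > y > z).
3*x^2 - 2*y^2 - 3*z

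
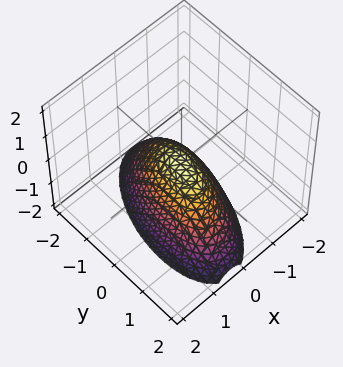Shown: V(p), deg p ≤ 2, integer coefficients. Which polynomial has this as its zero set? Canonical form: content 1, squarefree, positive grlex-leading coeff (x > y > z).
3*x^2 - x*y + y^2 + 2*z

First, degree: a generic line meets the surface in up to 2 points, so deg p = 2.
Then, from the axis intercepts and sections: it crosses the y-axis at the gridline y = 0; it crosses the z-axis at the gridline z = 0.
Finally, fitting integer coefficients to these (and the overall shape) gives p.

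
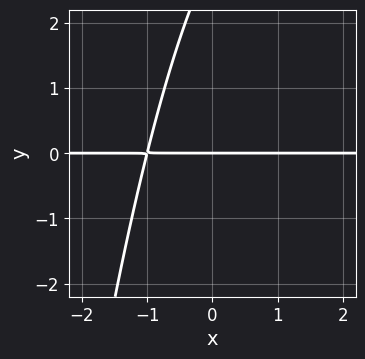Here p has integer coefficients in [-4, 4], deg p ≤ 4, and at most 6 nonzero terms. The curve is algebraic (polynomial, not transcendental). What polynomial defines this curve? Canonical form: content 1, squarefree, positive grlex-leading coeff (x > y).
1. The degree is 3 — the shape is more complex than any degree-2 curve.
2. From the axis intercepts and sections: every point of the x-axis in the box is on the curve; it crosses the y-axis at the gridline y = 0.
3. The integer polynomial consistent with all of this is the stated p.

x^2*y - 2*x*y + y^2 - 3*y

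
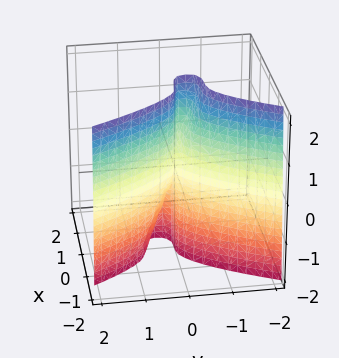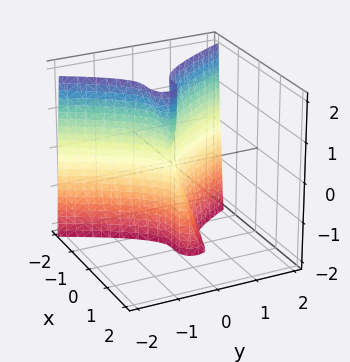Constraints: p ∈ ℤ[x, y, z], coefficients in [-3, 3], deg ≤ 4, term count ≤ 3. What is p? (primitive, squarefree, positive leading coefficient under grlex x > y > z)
First, deg p = 3.
Next, from the axis intercepts and sections: it meets the y-axis at y = 0 (among the integer gridlines); every point of the z-axis in the box is on the surface; one x-axis crossing is at x = 0.
Finally, solving for integer coefficients yields p as stated.

3*x^3 + 3*y^2 + y*z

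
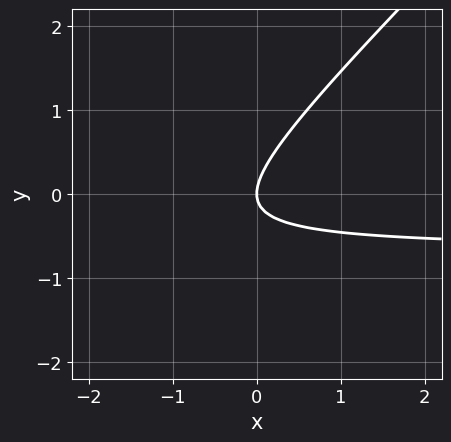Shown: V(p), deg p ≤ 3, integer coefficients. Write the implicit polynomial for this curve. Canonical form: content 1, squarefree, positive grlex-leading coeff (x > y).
3*x*y - 3*y^2 + 2*x

Degree: a generic line meets the curve in up to 2 points, so deg p = 2.
Reading off the gridlines: it meets the y-axis at y = 0 (among the integer gridlines); it crosses the x-axis at the gridline x = 0.
Matching integer coefficients to the picture gives p.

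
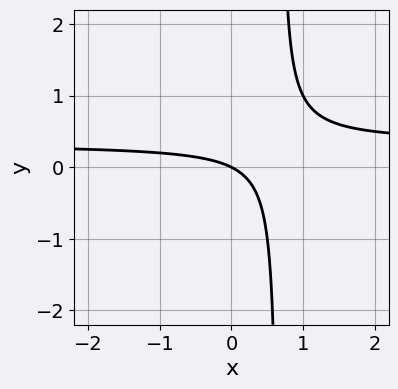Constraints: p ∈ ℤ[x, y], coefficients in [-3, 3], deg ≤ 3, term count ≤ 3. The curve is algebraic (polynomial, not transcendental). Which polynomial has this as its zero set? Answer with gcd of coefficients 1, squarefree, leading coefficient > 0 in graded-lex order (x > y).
First, deg p = 2. A generic line meets the curve in up to 2 points.
Next, checking where it meets the axes: it meets the x-axis at x = 0 (among the integer gridlines); it crosses the y-axis at the gridline y = 0.
Finally, these observations pin down the coefficients.

3*x*y - x - 2*y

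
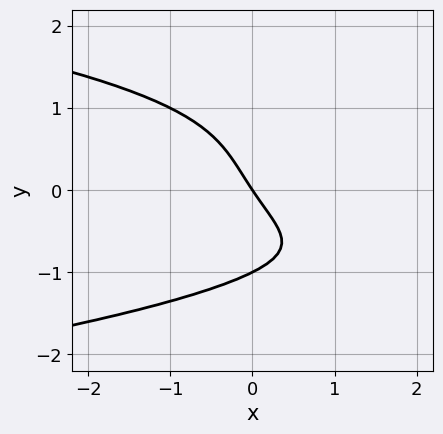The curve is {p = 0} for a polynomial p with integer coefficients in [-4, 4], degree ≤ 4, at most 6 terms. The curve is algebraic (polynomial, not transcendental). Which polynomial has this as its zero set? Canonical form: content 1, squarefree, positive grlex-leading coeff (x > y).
2*y^4 - x^2 + 3*x + 2*y

(a) deg p = 4. A generic line meets the curve in up to 4 points.
(b) Checking where it meets the axes: the y-axis gridline crossings are at y ∈ {-1, 0}; one x-axis crossing is at x = 0.
(c) Putting this together gives p.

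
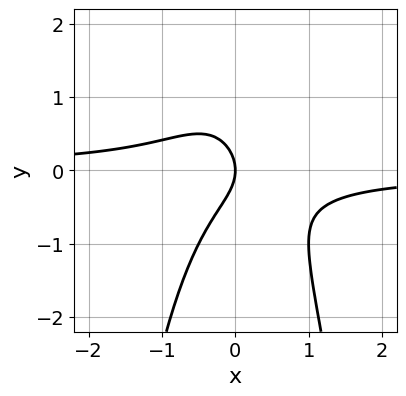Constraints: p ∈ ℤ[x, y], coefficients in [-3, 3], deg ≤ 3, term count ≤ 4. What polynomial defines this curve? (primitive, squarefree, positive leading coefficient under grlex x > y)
2*x^2*y + y^2 + x

1. The degree is 3 — the shape is more complex than any degree-2 curve.
2. Checking where it meets the axes: one x-axis crossing is at x = 0; it meets the y-axis at y = 0 (among the integer gridlines).
3. The integer polynomial consistent with all of this is the stated p.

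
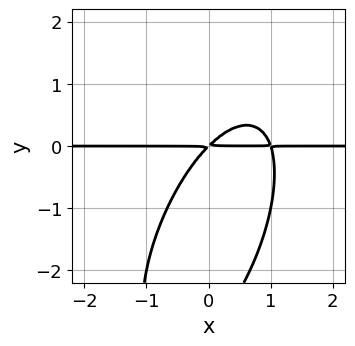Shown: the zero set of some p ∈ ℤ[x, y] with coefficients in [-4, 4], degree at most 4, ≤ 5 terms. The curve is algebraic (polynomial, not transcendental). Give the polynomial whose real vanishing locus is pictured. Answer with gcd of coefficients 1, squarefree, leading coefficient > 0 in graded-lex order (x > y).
First, the degree is 3 — no degree-2 curve has this shape.
Then, from the axis intercepts and sections: every point of the x-axis in the box is on the curve.
Finally, matching integer coefficients to the picture gives p.

3*x^2*y - 2*x*y^2 + y^3 - 3*x*y + 3*y^2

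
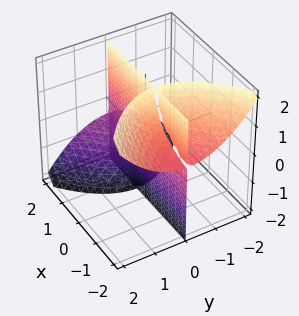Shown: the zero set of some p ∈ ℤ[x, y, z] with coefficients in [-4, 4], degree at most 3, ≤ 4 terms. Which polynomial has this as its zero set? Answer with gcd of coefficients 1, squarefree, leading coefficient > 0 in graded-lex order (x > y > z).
First, I count 3 distinct pieces.
Next, deg p = 3.
Then, checking where it meets the axes: every point of the z-axis in the box is on the surface; the visible x-axis segment lies entirely on the surface; it crosses the y-axis at the gridline y = 0.
Finally, these observations pin down the coefficients.

3*x*y*z + 2*y^3 + 3*y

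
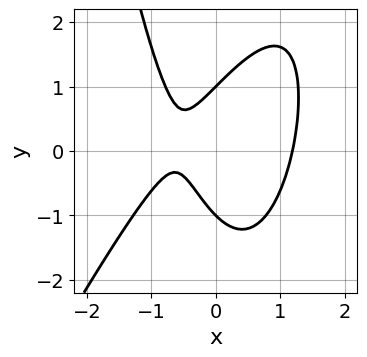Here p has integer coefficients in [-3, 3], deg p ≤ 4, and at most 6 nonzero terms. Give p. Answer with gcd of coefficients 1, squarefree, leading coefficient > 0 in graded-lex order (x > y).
2*x^3 - x^2*y + y^2 - 2*x - 1

1. deg p = 3. The shape is more complex than any degree-2 curve.
2. Observable constraints: the y-axis gridline crossings are at y ∈ {-1, 1}.
3. The integer polynomial consistent with all of this is the stated p.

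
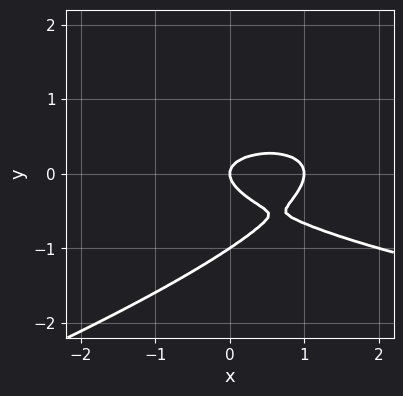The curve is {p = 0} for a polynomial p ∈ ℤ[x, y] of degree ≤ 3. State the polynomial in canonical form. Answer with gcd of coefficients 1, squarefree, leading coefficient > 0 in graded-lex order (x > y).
Degree: the shape is more complex than any degree-2 curve, so deg p = 3.
From the axis intercepts and sections: the y-axis gridline crossings are at y ∈ {-1, 0}; the x-axis gridline crossings are at x ∈ {0, 1}.
Putting this together gives p.

x*y^2 - 3*y^3 - x^2 - 3*y^2 + x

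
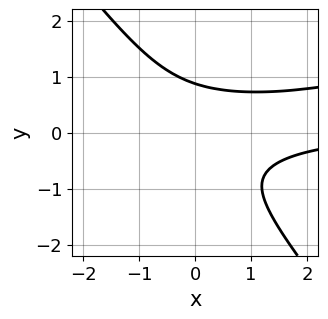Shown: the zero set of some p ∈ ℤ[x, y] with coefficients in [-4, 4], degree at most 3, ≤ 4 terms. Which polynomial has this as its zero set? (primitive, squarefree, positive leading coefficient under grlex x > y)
x^2*y - 3*x*y^2 - 3*y^3 + 2

The degree is 3 — the shape is more complex than any degree-2 curve.
Checking where it meets the axes: no x-intercept at any integer in the box.
Solving for integer coefficients yields p as stated.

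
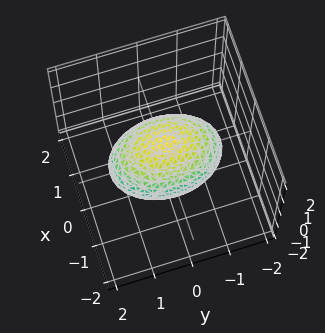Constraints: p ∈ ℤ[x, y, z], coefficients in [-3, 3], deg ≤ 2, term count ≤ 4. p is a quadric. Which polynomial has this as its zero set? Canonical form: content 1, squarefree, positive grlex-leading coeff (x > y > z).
Degree: a closed, bounded, convex surface; a quadric, so deg p = 2.
Symmetries: it's symmetric under x → −x, forcing even powers of x; the z ↦ −z reflection is a symmetry, so z appears only in even powers; mirror symmetry y ↦ −y ⇒ only even powers of y.
Reading off the gridlines: among the integer gridlines, it crosses the z-axis at z ∈ {-1, 1}; among the integer gridlines, it crosses the x-axis at x ∈ {-1, 1}.
Matching integer coefficients to the picture gives p.

2*x^2 + y^2 + 2*z^2 - 2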